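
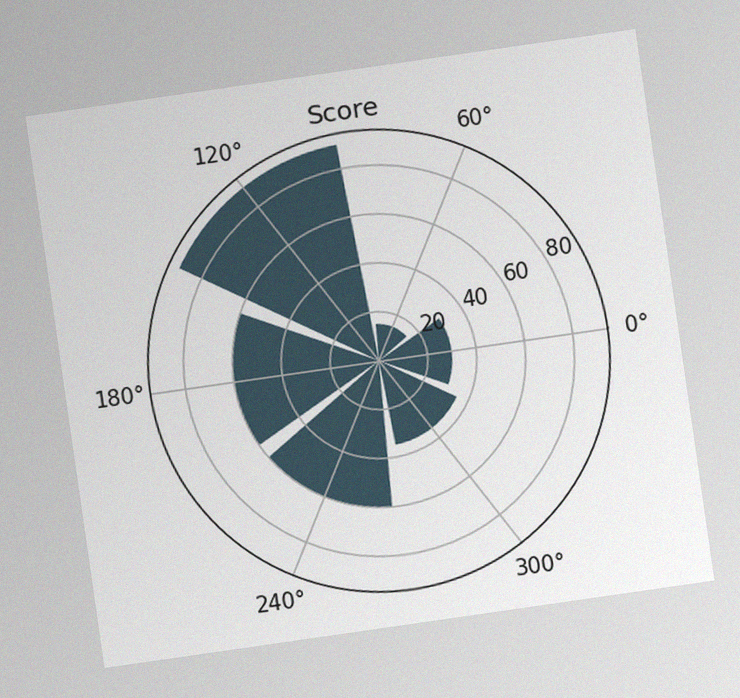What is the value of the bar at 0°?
The chart is tilted about 8° counter-clockwise, with some photo noise. The bar at 0° reaches 30 on the radial axis.

30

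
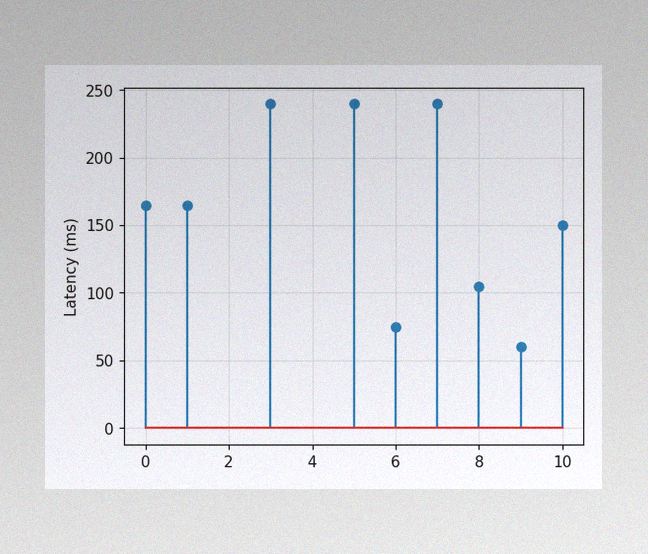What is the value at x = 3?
The image has some photo noise and uneven lighting. The stem at x=3 reaches 240ms.

240ms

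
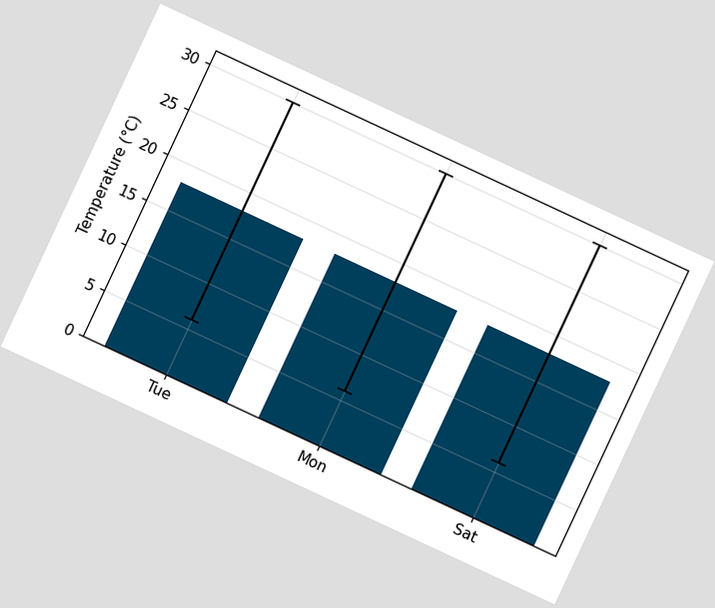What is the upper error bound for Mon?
The chart is tilted about 25° clockwise. The Mon bar's upper whisker reaches 30°C.

30°C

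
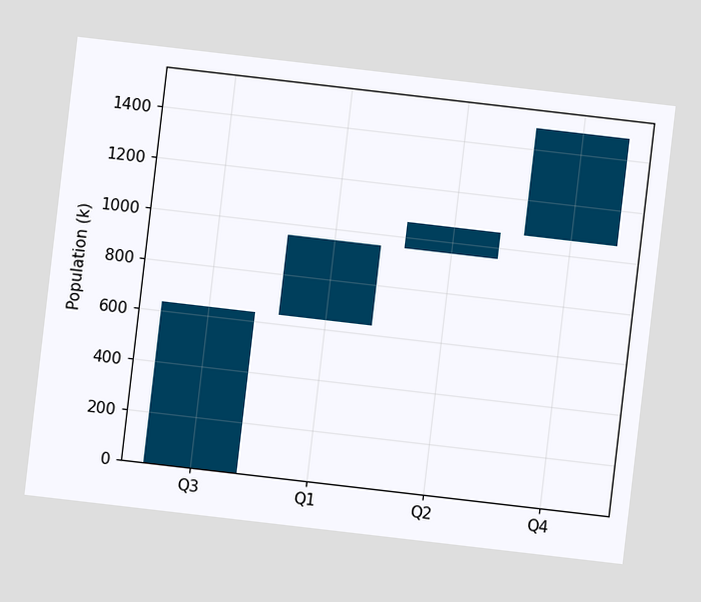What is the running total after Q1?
954k

The chart is tilted about 7° clockwise. After Q1 the running total reaches 954k.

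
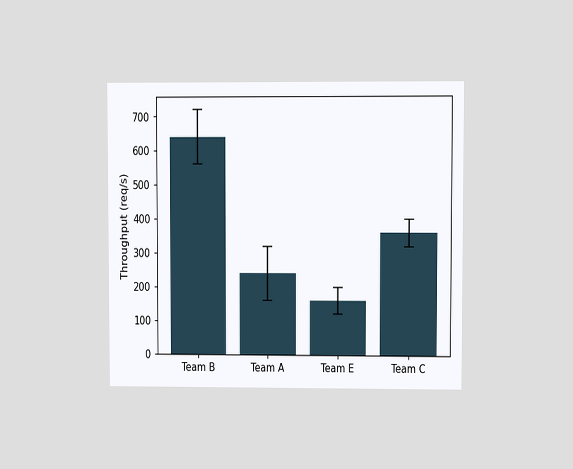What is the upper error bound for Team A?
320req/s

The chart is viewed at a slight angle. The Team A bar's upper whisker reaches 320req/s.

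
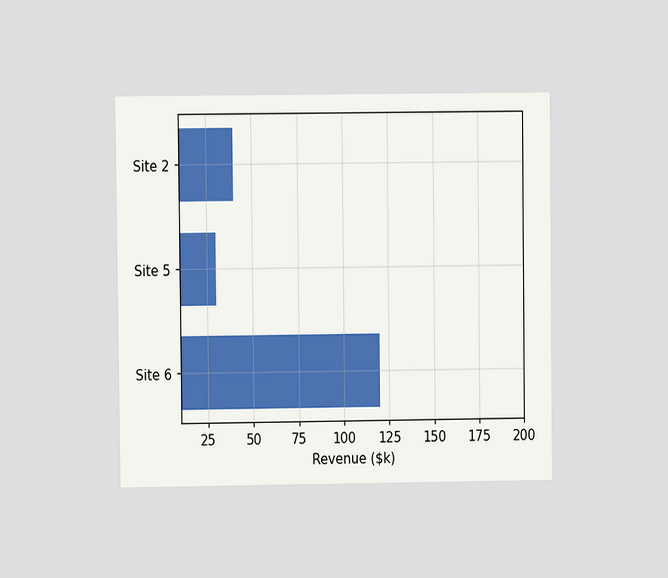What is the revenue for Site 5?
$30k

The chart is viewed at a slight angle. Reading along the chart's x-axis, the Site 5 bar reaches $30k.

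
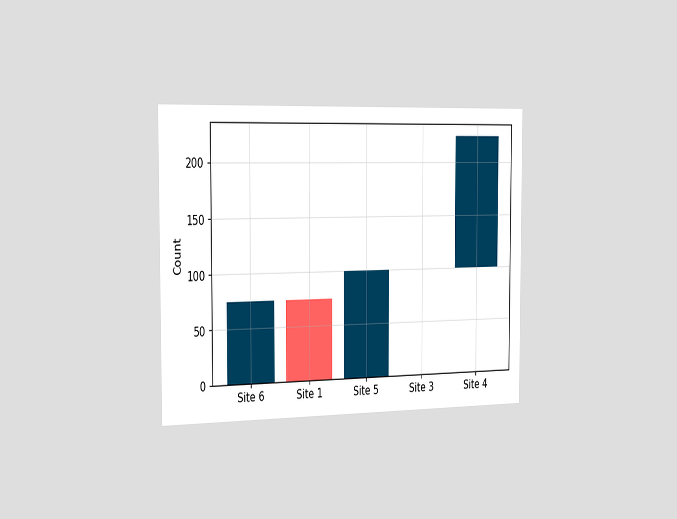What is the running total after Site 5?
100

The chart is viewed slightly from the left. After Site 5 the running total reaches 100.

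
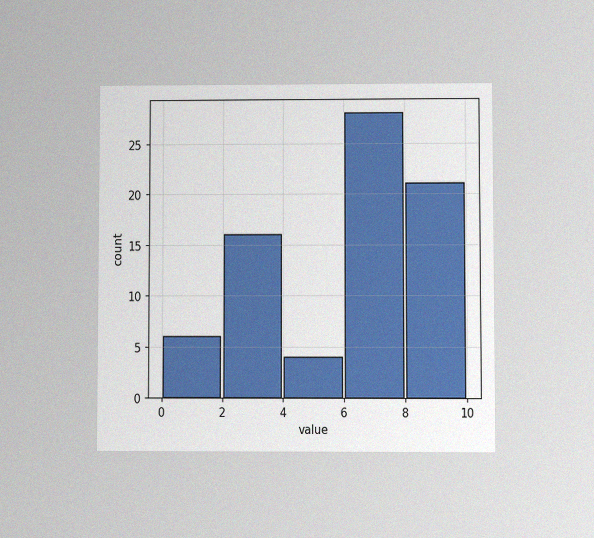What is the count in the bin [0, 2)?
The chart is viewed at a slight angle, with some photo noise. The [0, 2) bin has height 6.

6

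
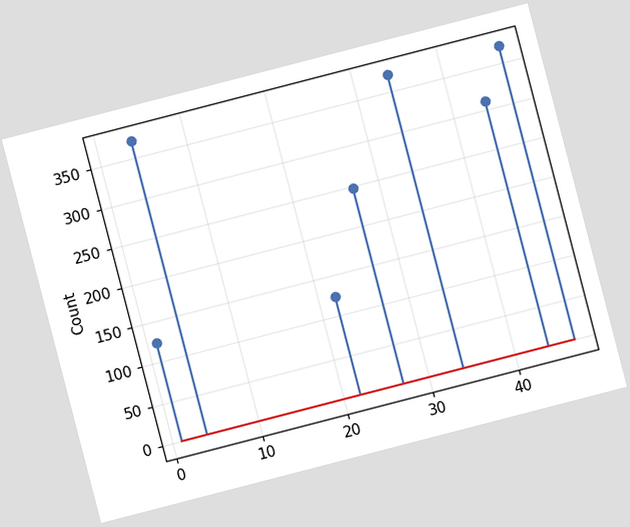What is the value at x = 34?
The chart is tilted about 15° counter-clockwise. The stem at x=34 reaches 372.

372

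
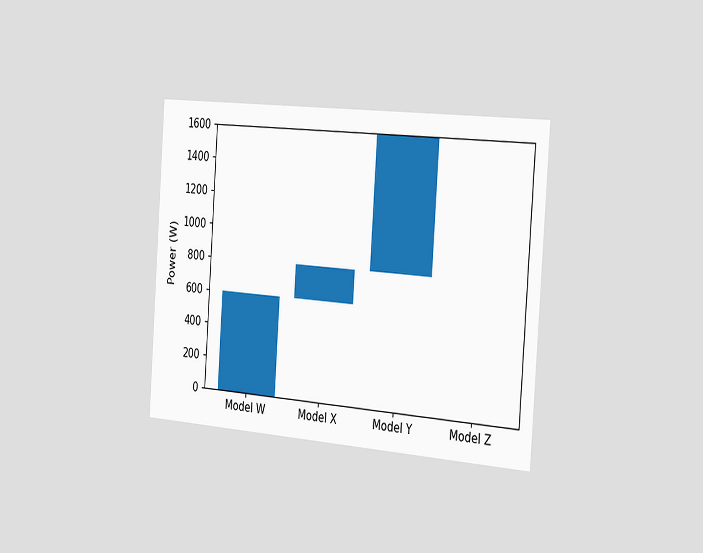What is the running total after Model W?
The chart is tilted about 4° clockwise and viewed slightly from the right. After Model W the running total reaches 600W.

600W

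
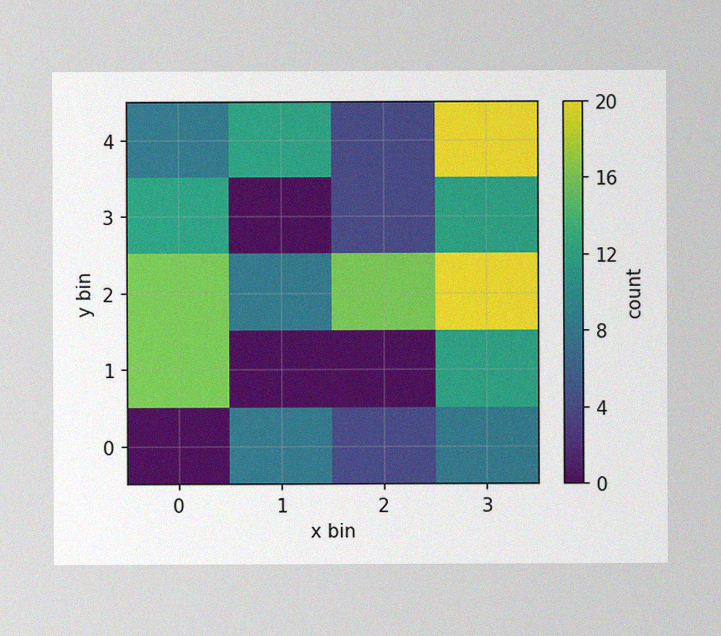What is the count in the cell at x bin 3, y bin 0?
The image has some photo noise and uneven lighting. Matching the cell (3, 0) against the colorbar gives 8.

8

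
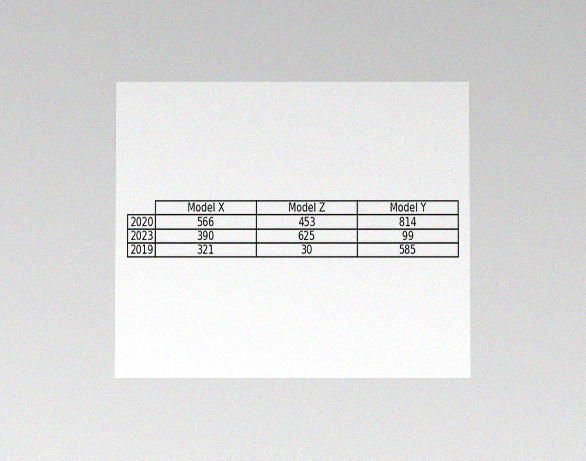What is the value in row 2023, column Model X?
390

The chart is viewed slightly from below, with some photo noise. The (2023, Model X) cell reads 390.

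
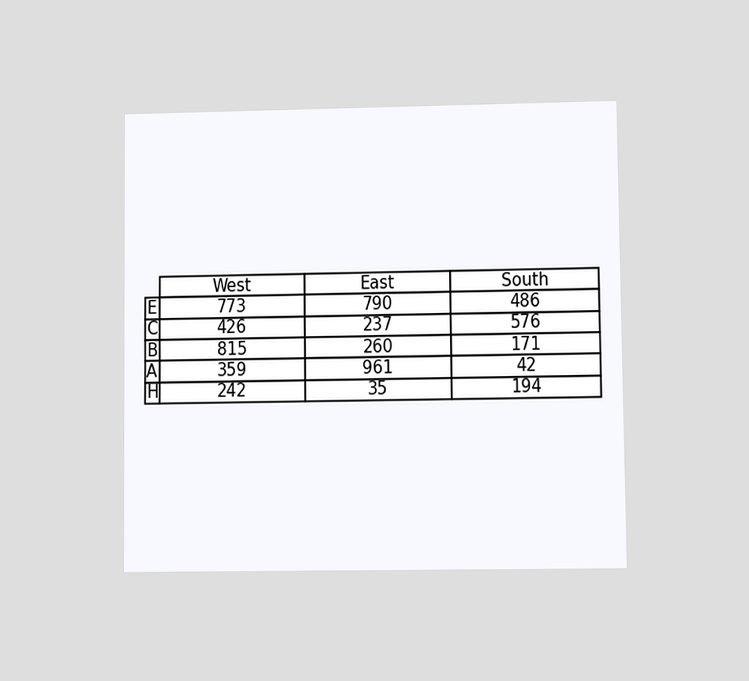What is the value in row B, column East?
260

The chart is viewed at a slight angle. The (B, East) cell reads 260.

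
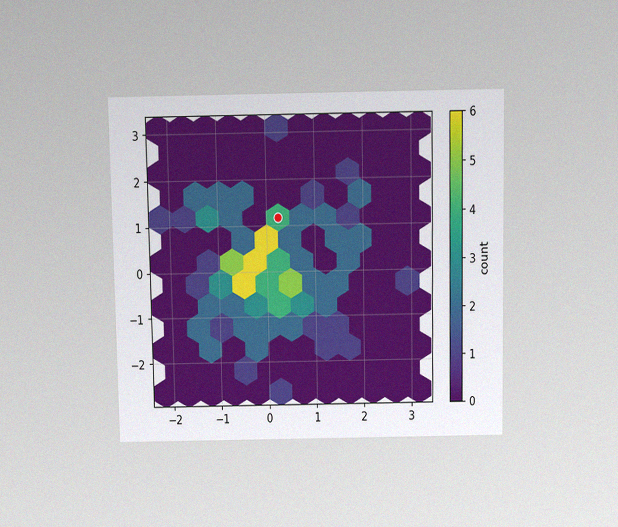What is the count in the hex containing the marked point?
4

The chart is viewed slightly from above, with some photo noise. The marked hex reads 4 on the colorbar.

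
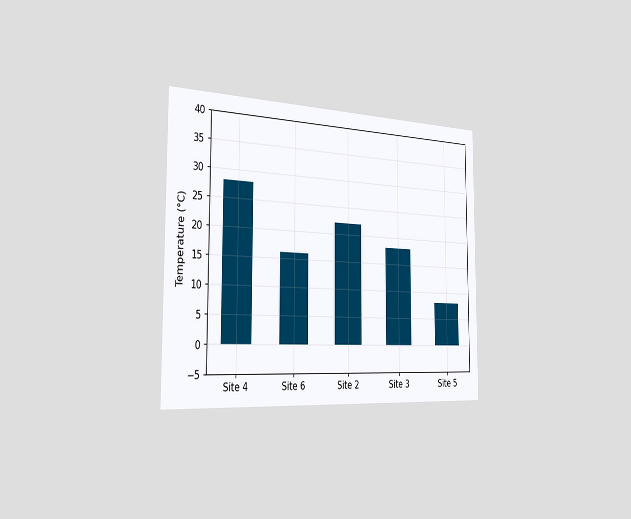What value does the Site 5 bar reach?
The chart is viewed slightly from the left. Reading along the chart's y-axis, the Site 5 bar reaches 8°C.

8°C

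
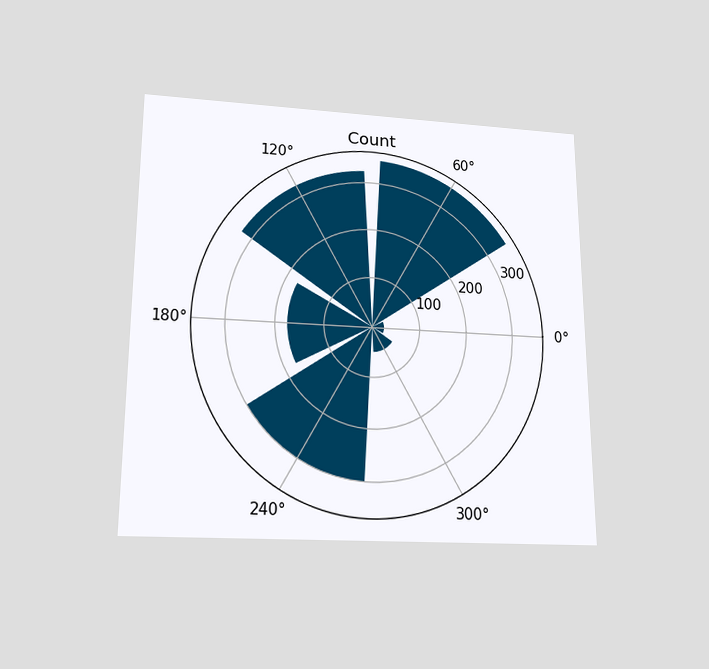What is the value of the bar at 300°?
50

The chart is viewed slightly from below. The bar at 300° reaches 50 on the radial axis.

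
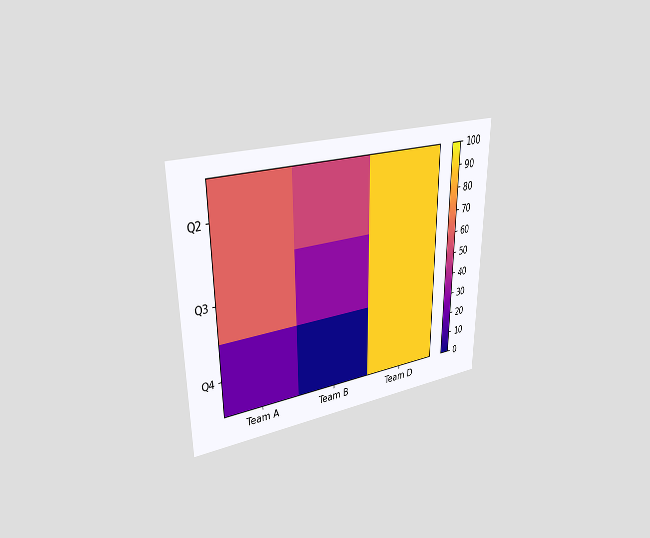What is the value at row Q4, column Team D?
90

The chart is viewed at a slight angle. Matching cell (Q4, Team D) against the colorbar gives 90.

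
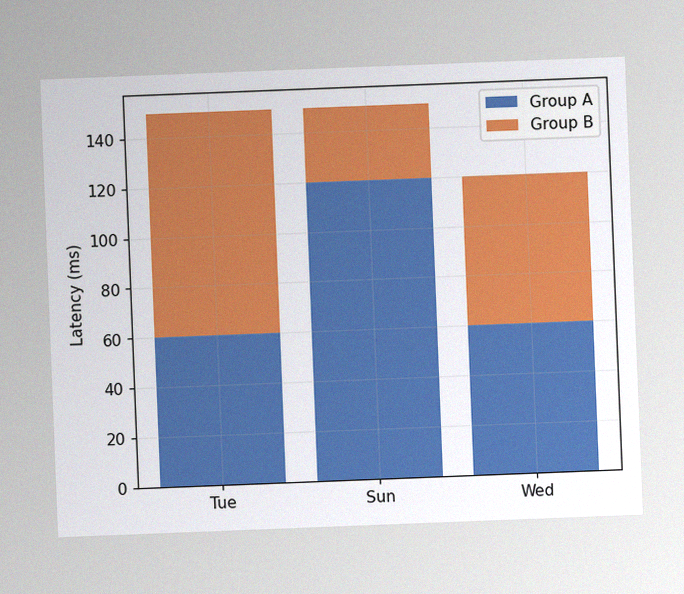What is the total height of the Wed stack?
The chart is tilted about 2° counter-clockwise, with some photo noise. The Wed stack's top reaches 120ms on the y-axis.

120ms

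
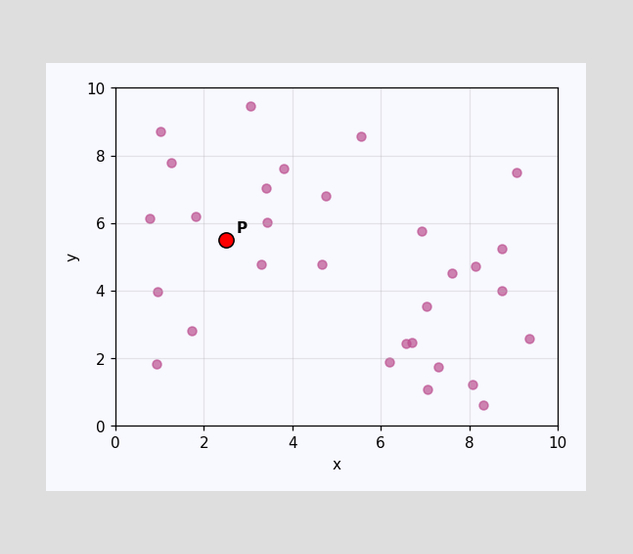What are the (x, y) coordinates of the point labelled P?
Following the gridlines from P to each axis, P sits at (2.5, 5.5).

(2.5, 5.5)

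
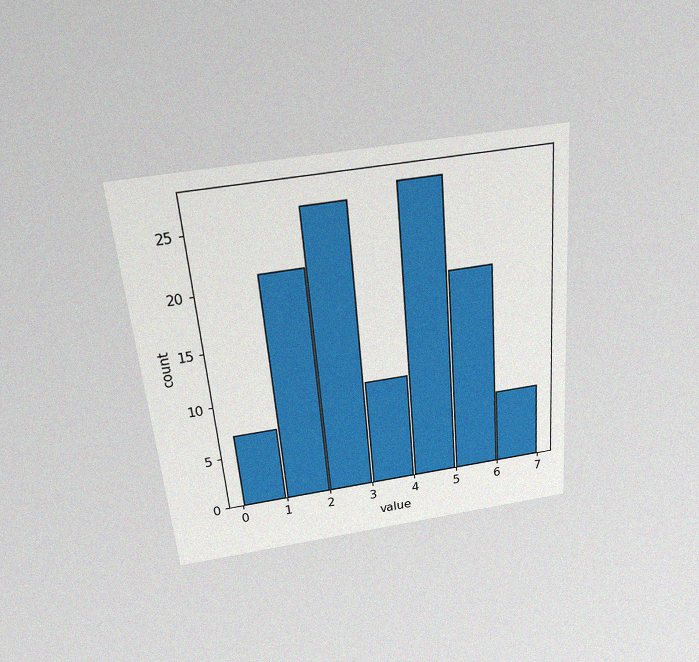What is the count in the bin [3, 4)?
10

The chart is tilted about 5° counter-clockwise and viewed slightly from above, with some photo noise. The [3, 4) bin has height 10.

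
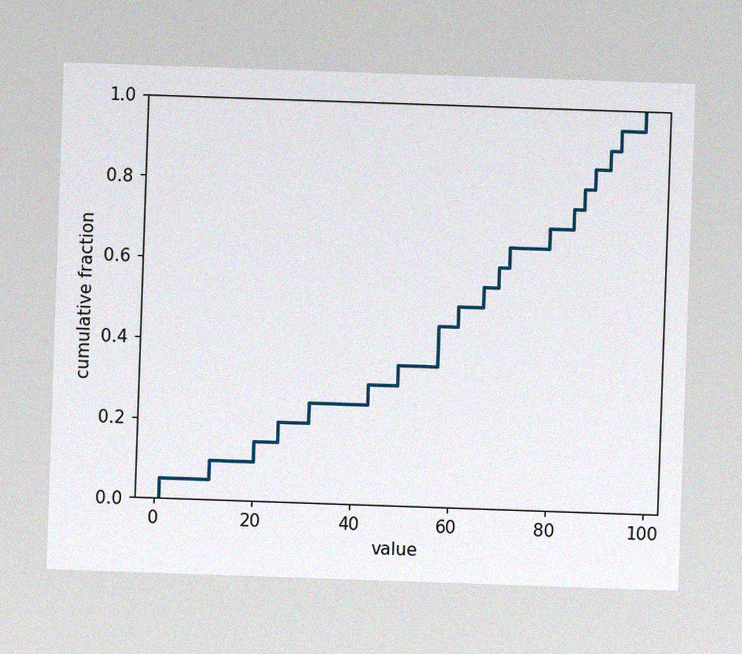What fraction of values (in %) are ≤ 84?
75%

The image has some photo noise and uneven lighting. At x=84 the ECDF step is at 75%.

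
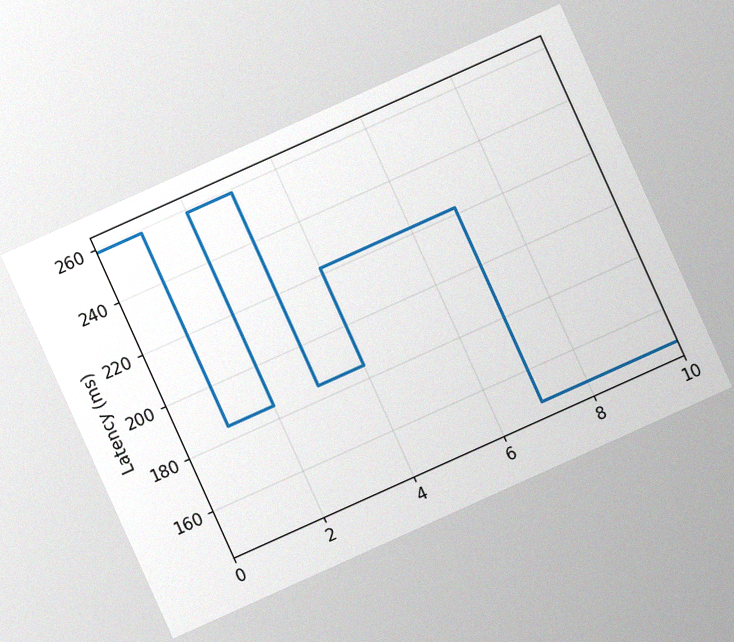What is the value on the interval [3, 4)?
185ms

The chart is tilted about 24° counter-clockwise, with some photo noise. On [3, 4) the step sits at 185ms.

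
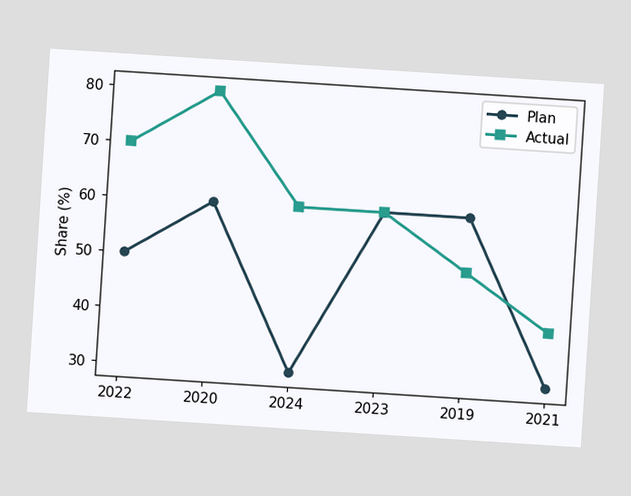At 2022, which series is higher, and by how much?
The chart is tilted about 4° clockwise. At 2022, Actual sits above the other line by 20%.

Actual, by 20%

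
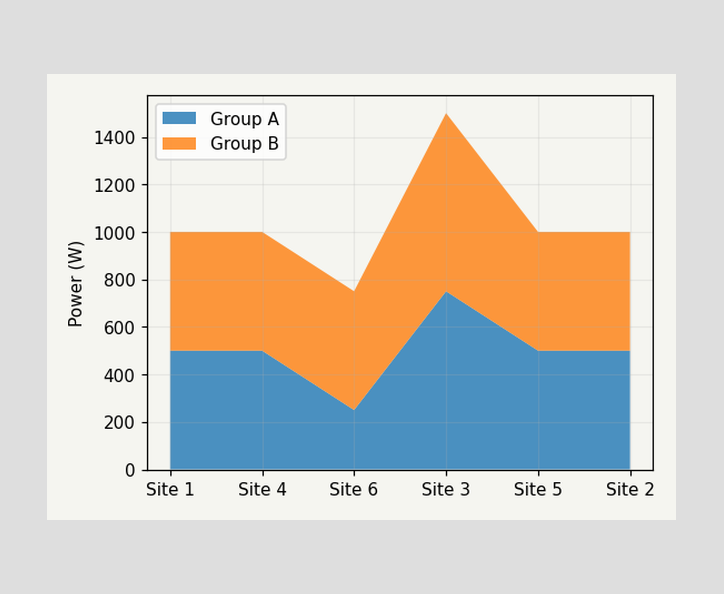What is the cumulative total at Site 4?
The stacked total at Site 4 reaches 1000W.

1000W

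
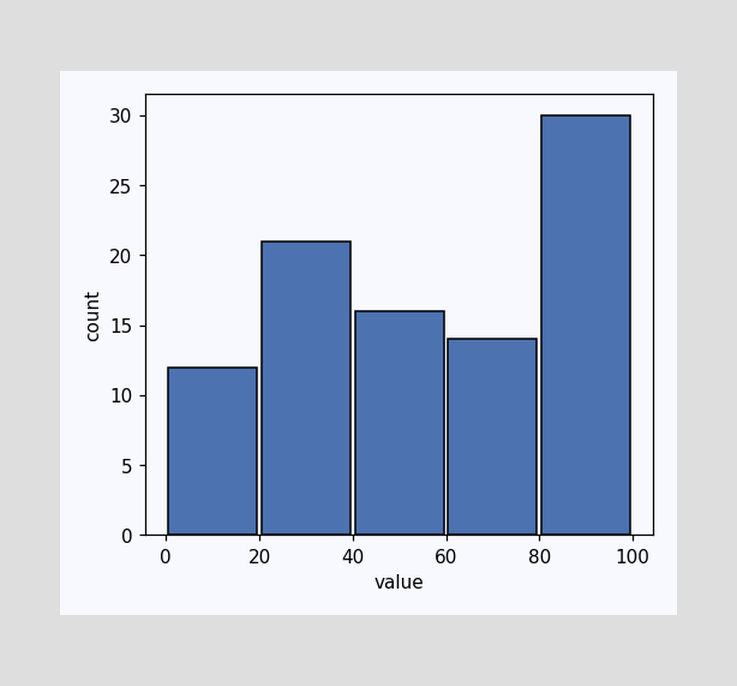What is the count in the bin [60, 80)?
The [60, 80) bin has height 14.

14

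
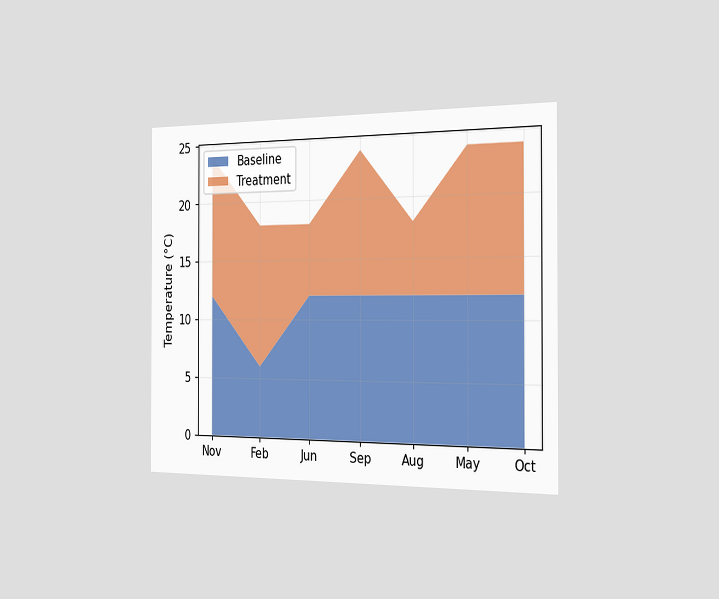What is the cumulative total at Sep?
The chart is viewed slightly from the right. The stacked total at Sep reaches 24°C.

24°C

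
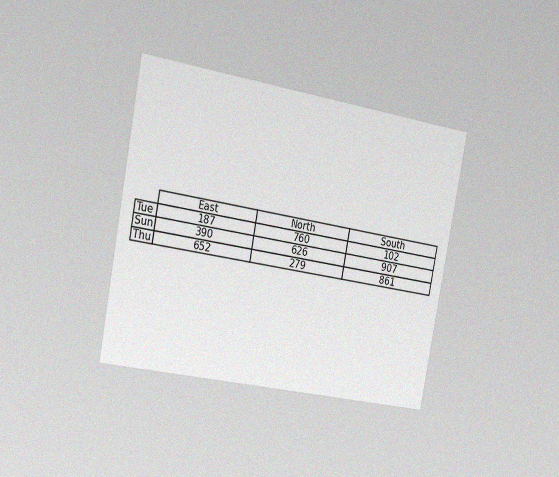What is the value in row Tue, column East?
187

The chart is tilted about 10° clockwise and viewed slightly from the left, with some photo noise. The (Tue, East) cell reads 187.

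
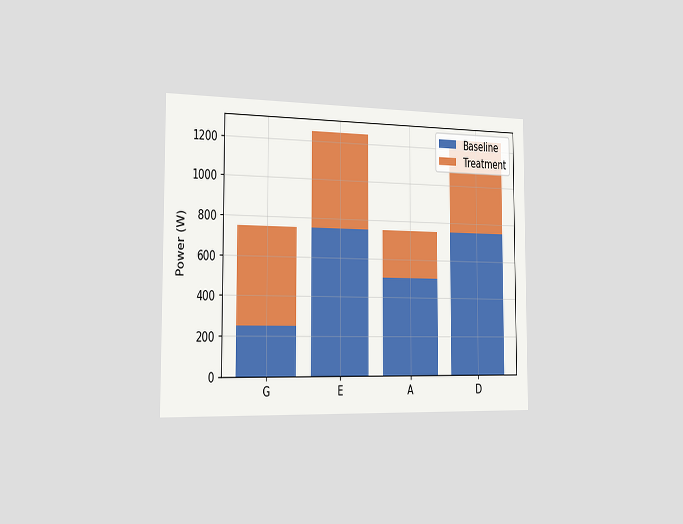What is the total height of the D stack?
1250W

The chart is viewed slightly from the left. The D stack's top reaches 1250W on the y-axis.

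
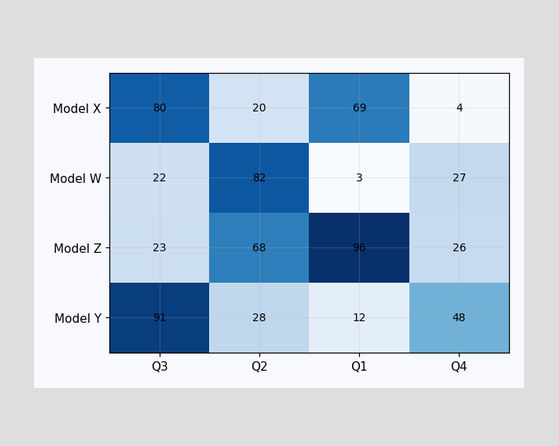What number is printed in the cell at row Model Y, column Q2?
The (Model Y, Q2) cell reads 28.

28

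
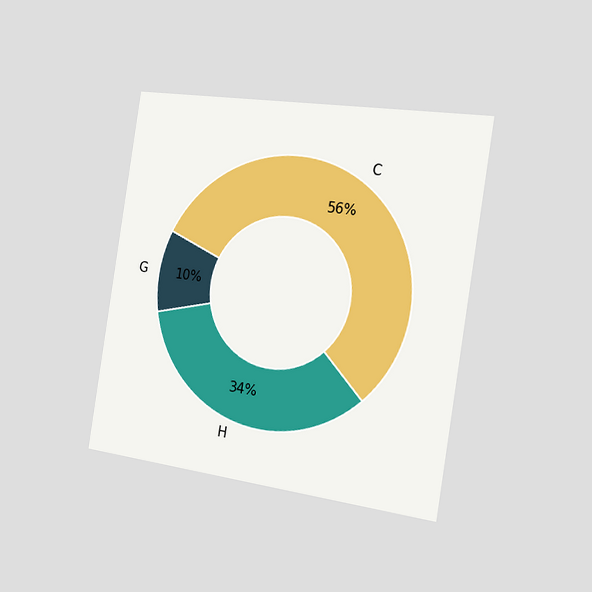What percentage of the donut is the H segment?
The chart is tilted about 9° clockwise and viewed slightly from the right. The H segment takes up 34% of the ring.

34%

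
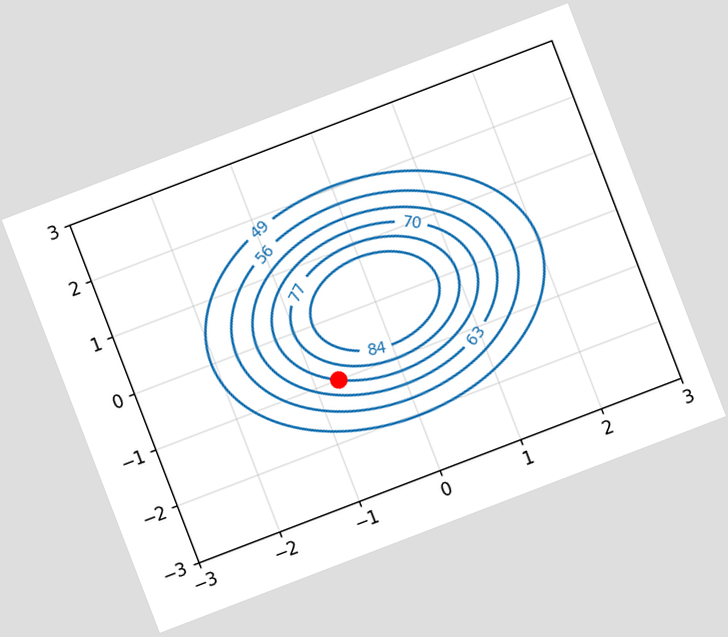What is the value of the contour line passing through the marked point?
The chart is tilted about 21° counter-clockwise. The marked point sits on the contour labelled 70.

70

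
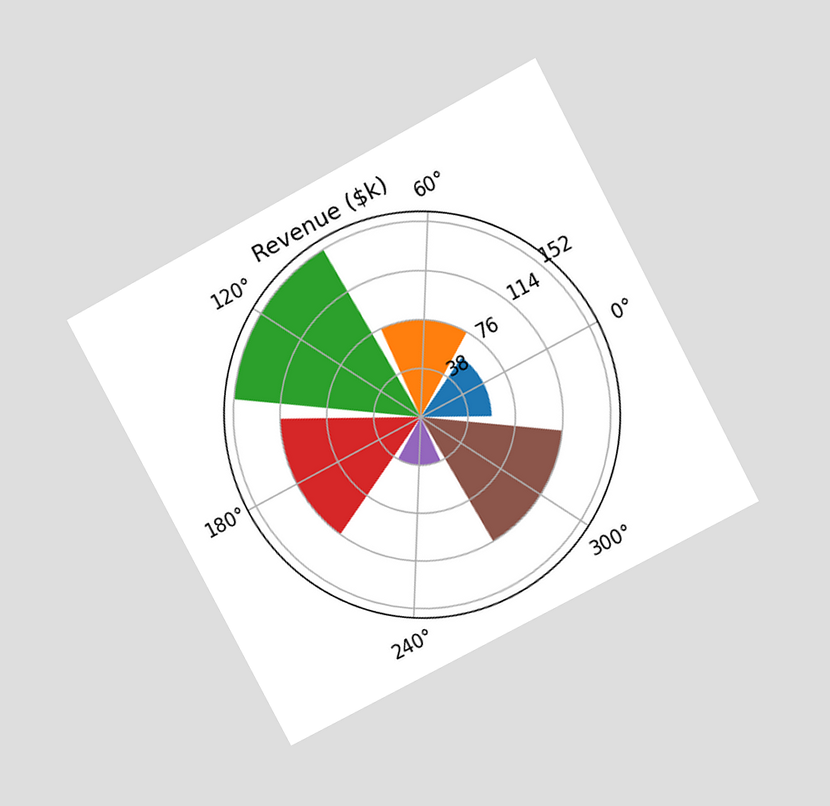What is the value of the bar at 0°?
$57k

The chart is tilted about 28° counter-clockwise and viewed at a slight angle. The bar at 0° reaches $57k on the radial axis.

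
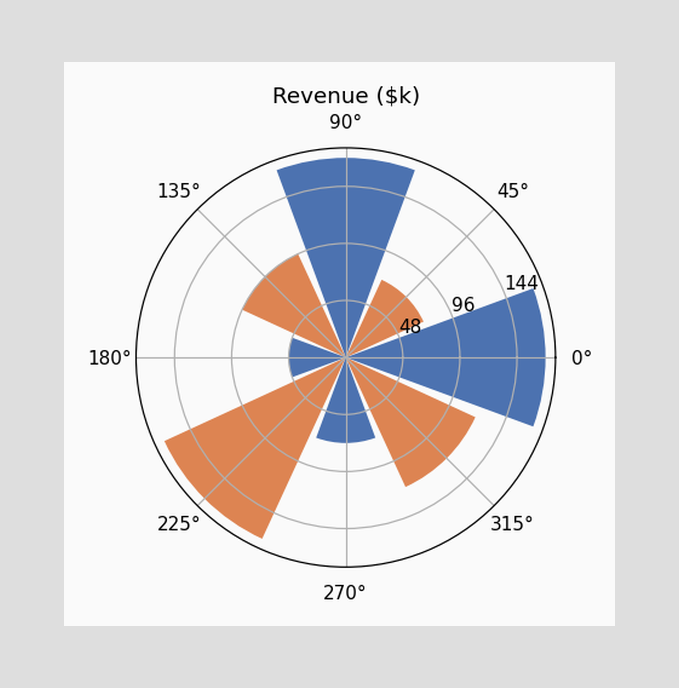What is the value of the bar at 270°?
$72k

The bar at 270° reaches $72k on the radial axis.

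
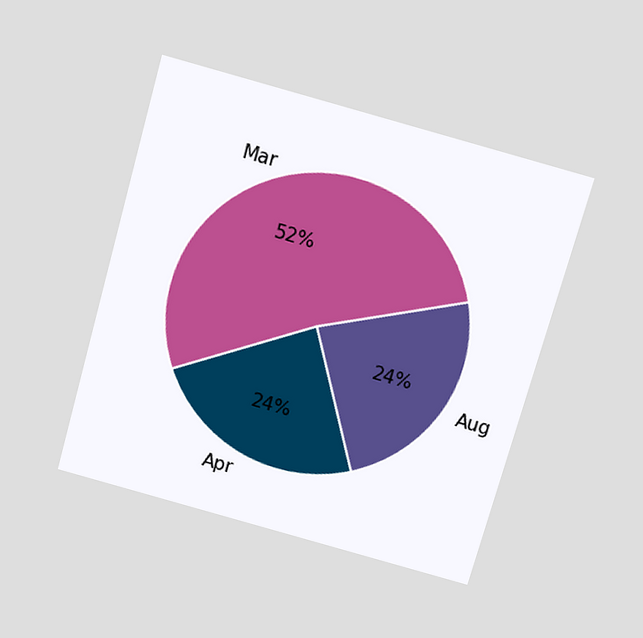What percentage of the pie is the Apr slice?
The chart is tilted about 16° clockwise and viewed slightly from above. The Apr slice takes up 24% of the pie.

24%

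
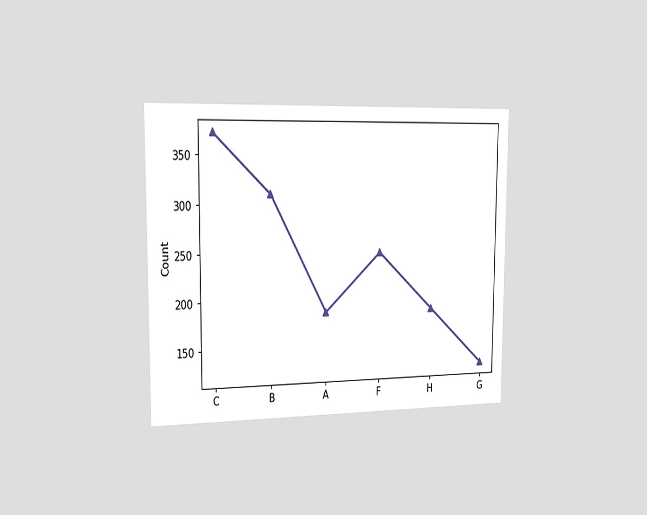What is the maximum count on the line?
372

The chart is viewed slightly from the left. The highest point is at C, and reading across to the y-axis gives 372.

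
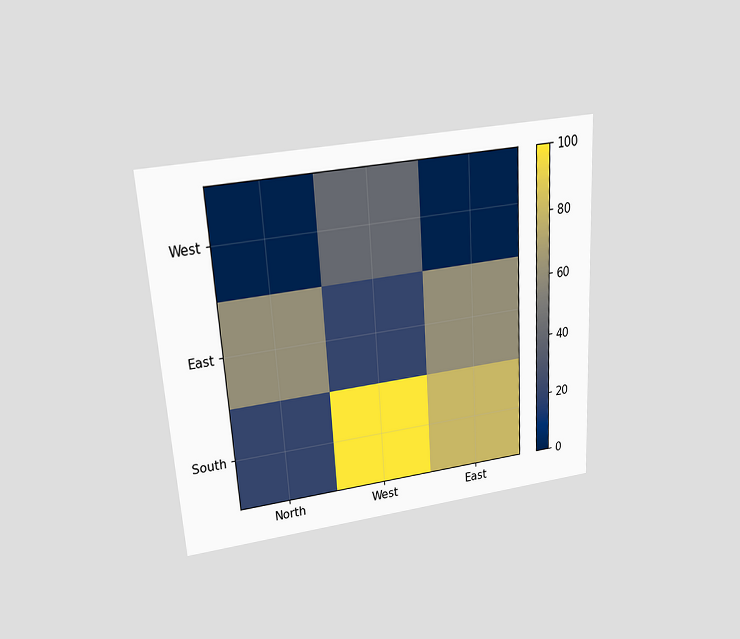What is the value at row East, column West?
20

The chart is tilted about 4° counter-clockwise and viewed slightly from above. Matching cell (East, West) against the colorbar gives 20.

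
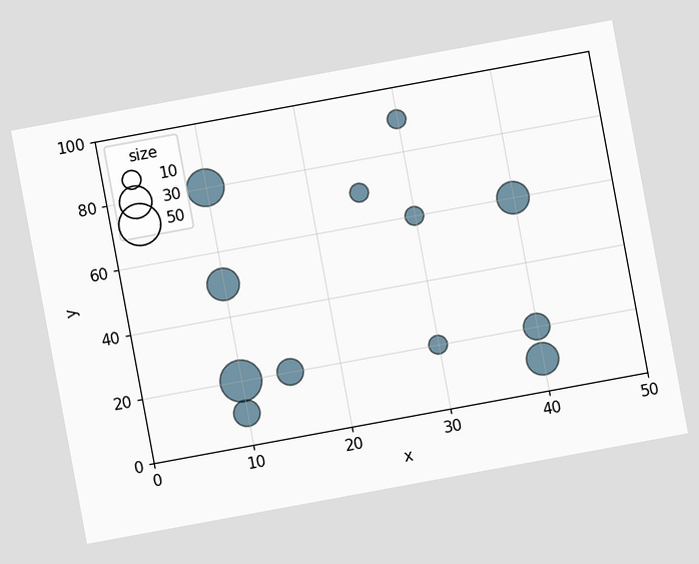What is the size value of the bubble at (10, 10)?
The chart is tilted about 10° counter-clockwise. Matching the bubble at (10, 10) against the size legend gives 20.

20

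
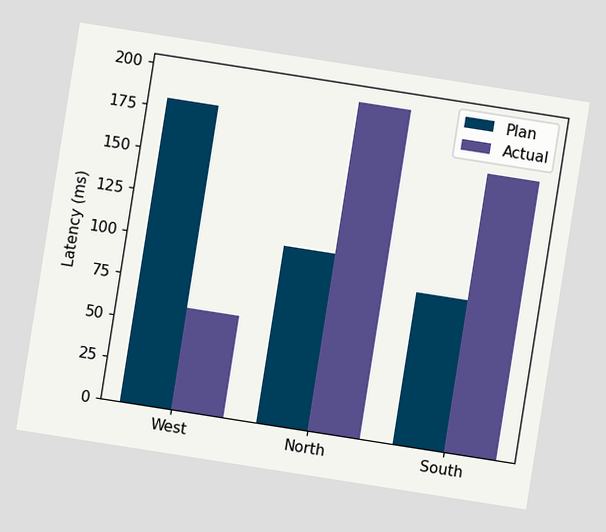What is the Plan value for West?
The chart is tilted about 9° clockwise. The Plan bar at West reaches 180ms on the y-axis.

180ms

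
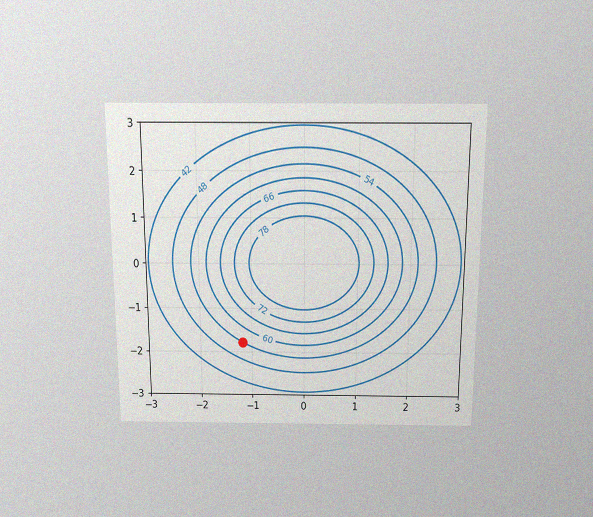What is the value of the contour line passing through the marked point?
The chart is viewed slightly from above, with some photo noise. The marked point sits on the contour labelled 54.

54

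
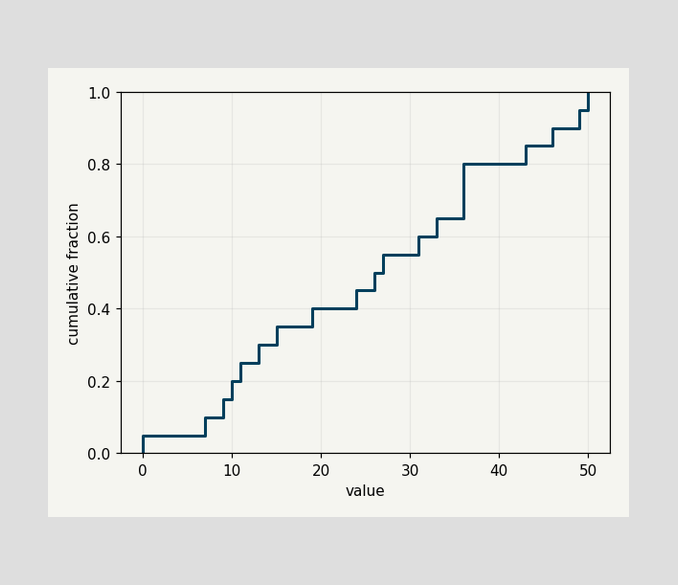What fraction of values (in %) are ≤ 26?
At x=26 the ECDF step is at 50%.

50%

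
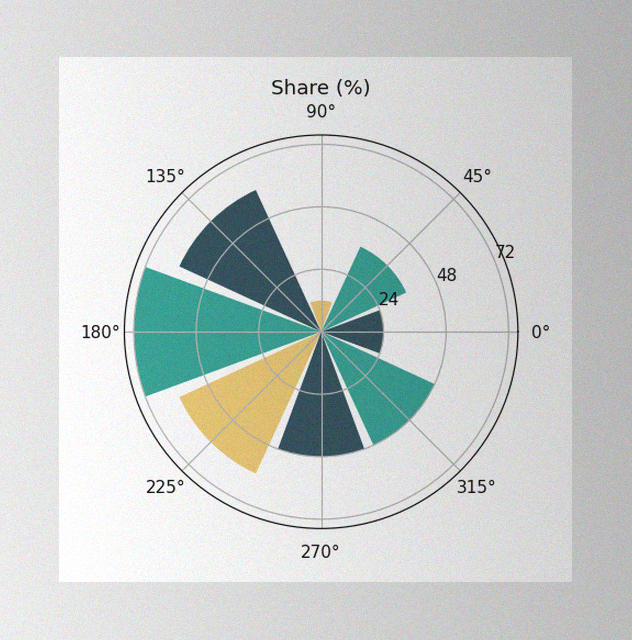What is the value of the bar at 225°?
The image has some photo noise and uneven lighting. The bar at 225° reaches 60% on the radial axis.

60%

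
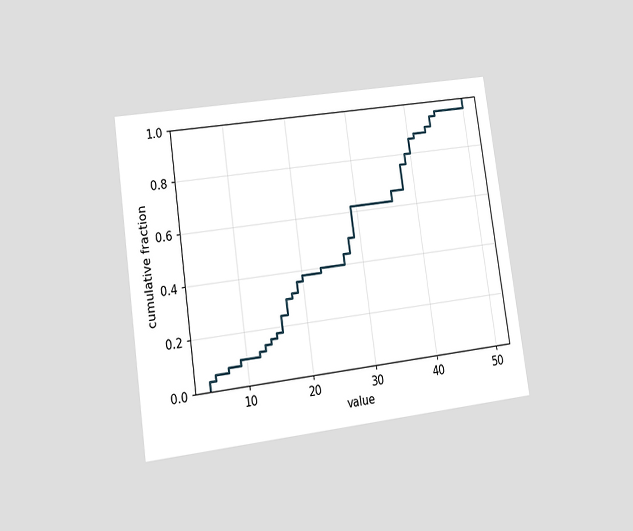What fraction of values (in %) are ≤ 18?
The chart is tilted about 8° counter-clockwise and viewed at a slight angle. At x=18 the ECDF step is at 32%.

32%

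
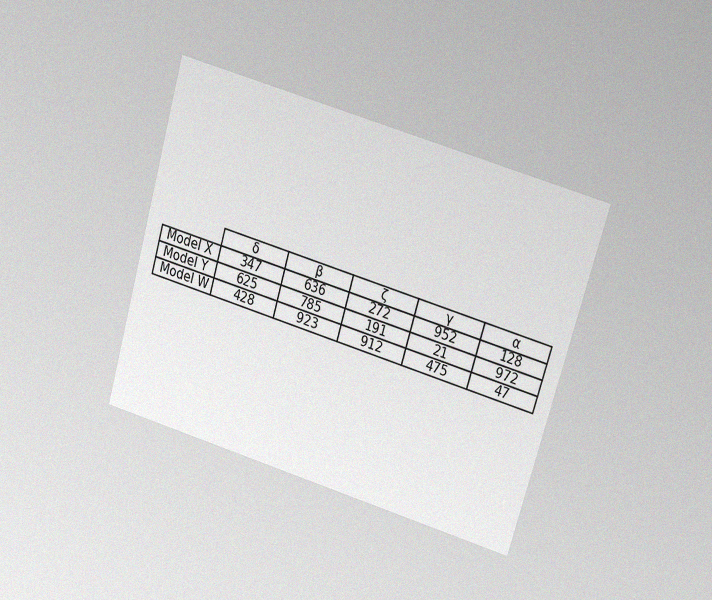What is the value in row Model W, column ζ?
The chart is tilted about 16° clockwise and viewed at a slight angle, with some photo noise. The (Model W, ζ) cell reads 912.

912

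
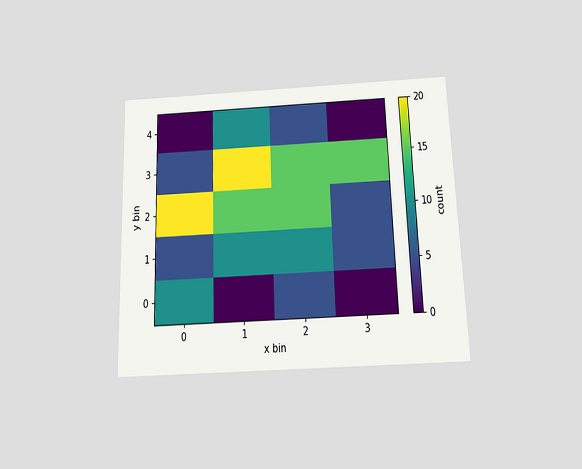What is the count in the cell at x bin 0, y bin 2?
20

The chart is tilted about 2° counter-clockwise and viewed slightly from below. Matching the cell (0, 2) against the colorbar gives 20.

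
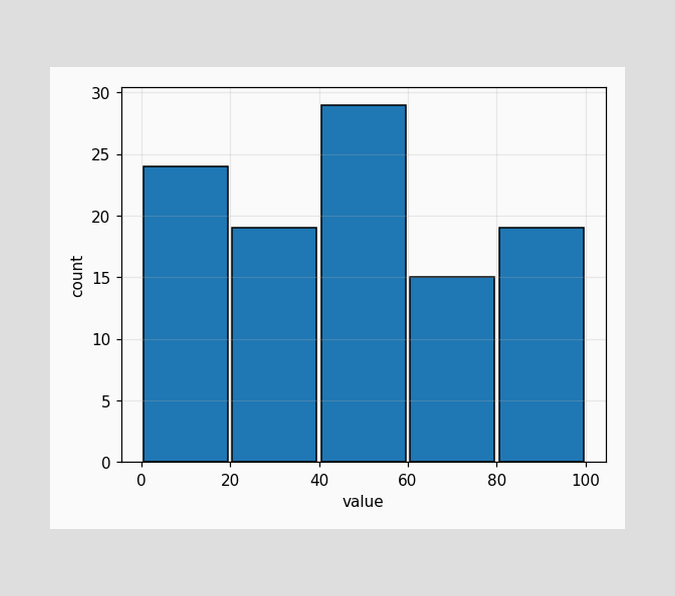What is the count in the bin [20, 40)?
The [20, 40) bin has height 19.

19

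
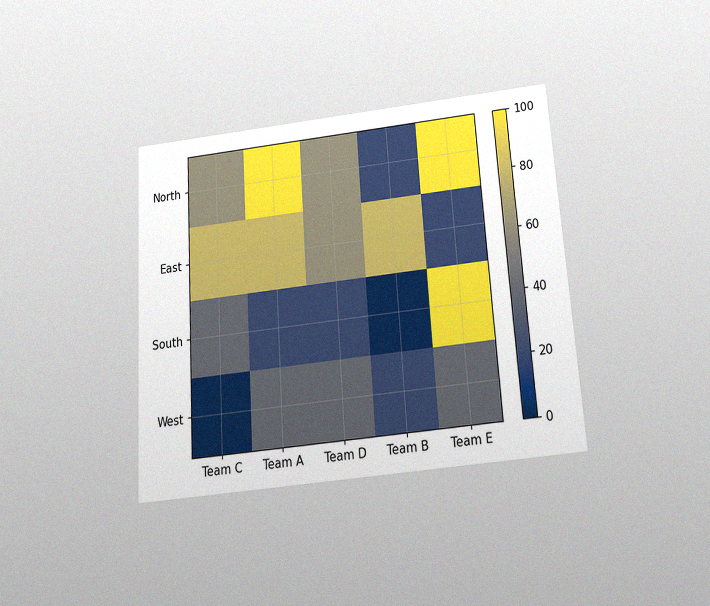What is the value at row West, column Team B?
20

The chart is tilted about 4° counter-clockwise and viewed slightly from below, with some photo noise. Matching cell (West, Team B) against the colorbar gives 20.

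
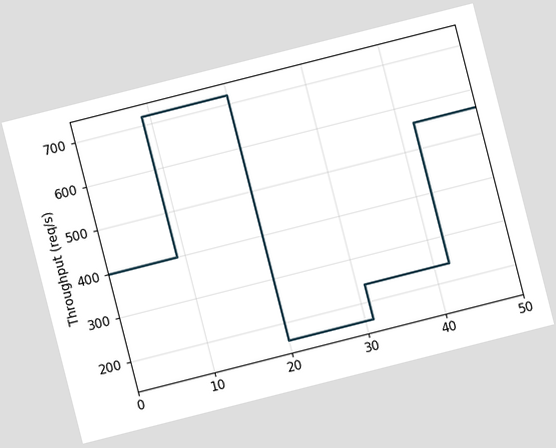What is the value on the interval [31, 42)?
240req/s

The chart is tilted about 14° counter-clockwise. On [31, 42) the step sits at 240req/s.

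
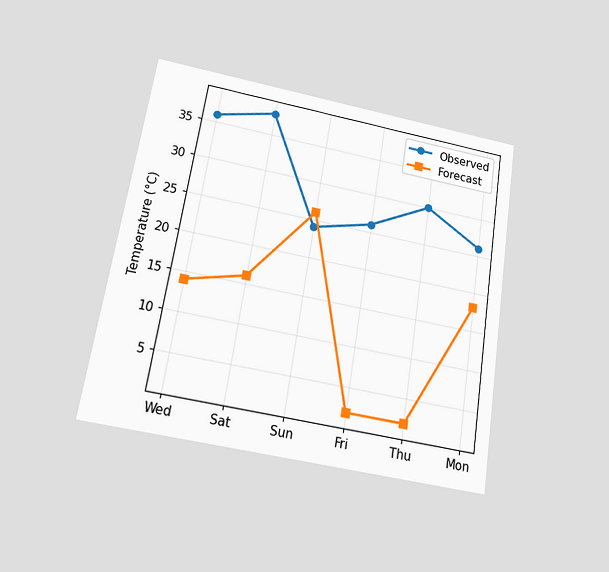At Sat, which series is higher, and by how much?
Observed, by 22°C

The chart is tilted about 9° clockwise and viewed slightly from below. At Sat, Observed sits above the other line by 22°C.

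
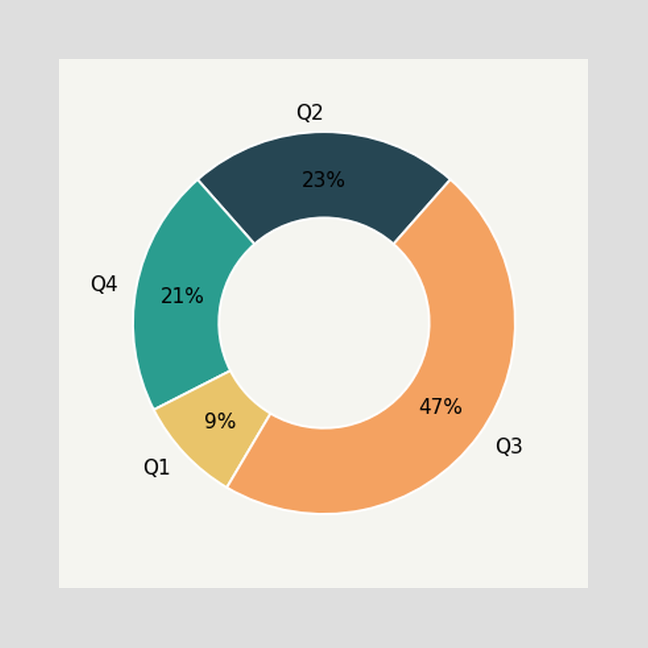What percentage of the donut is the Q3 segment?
47%

The Q3 segment takes up 47% of the ring.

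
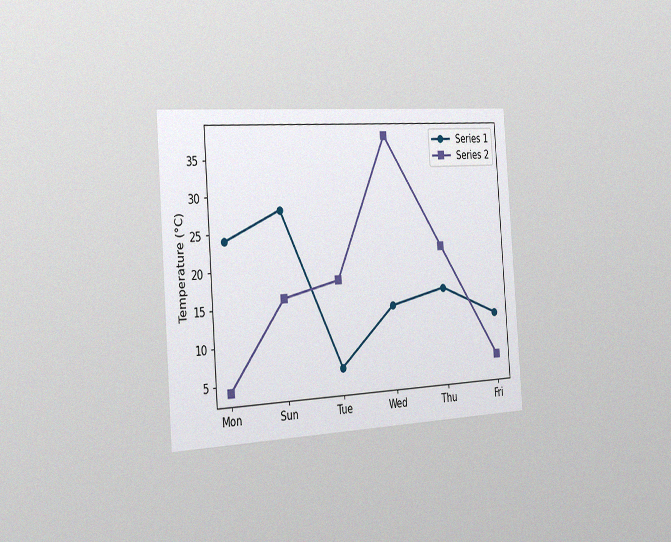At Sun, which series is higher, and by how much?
Series 1, by 12°C

The chart is tilted about 4° counter-clockwise and viewed slightly from the left, with some photo noise. At Sun, Series 1 sits above the other line by 12°C.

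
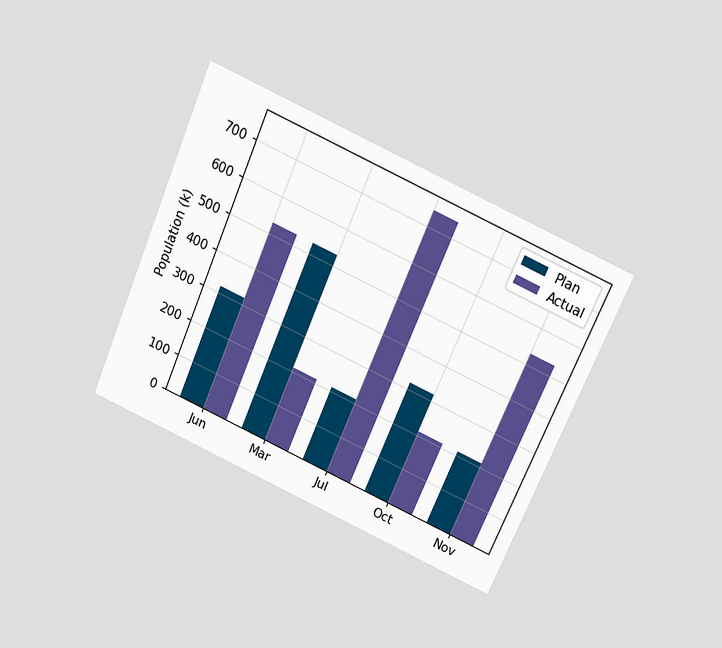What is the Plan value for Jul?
212k

The chart is tilted about 23° clockwise and viewed slightly from above. The Plan bar at Jul reaches 212k on the y-axis.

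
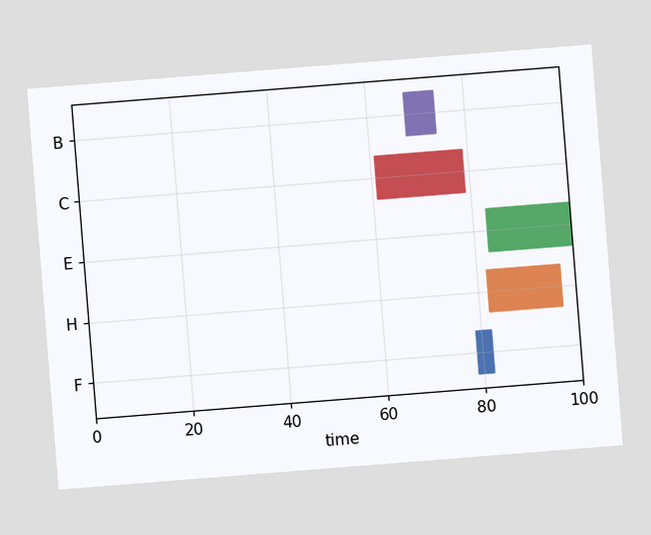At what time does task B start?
68

The chart is tilted about 5° counter-clockwise. The B bar begins at t=68.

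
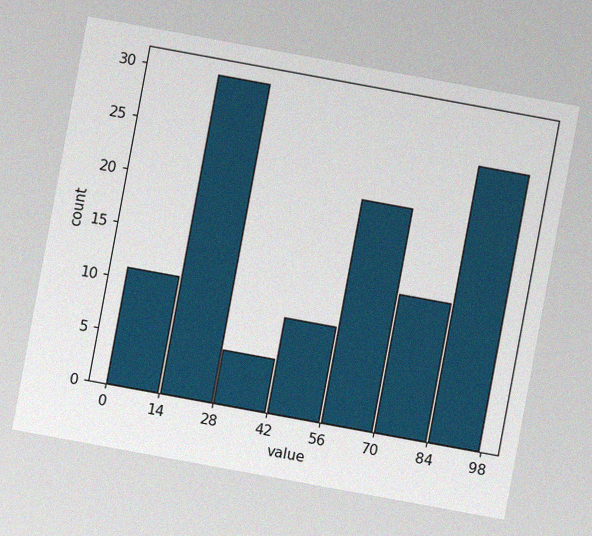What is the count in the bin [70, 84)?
The chart is tilted about 10° clockwise, with some photo noise. The [70, 84) bin has height 13.

13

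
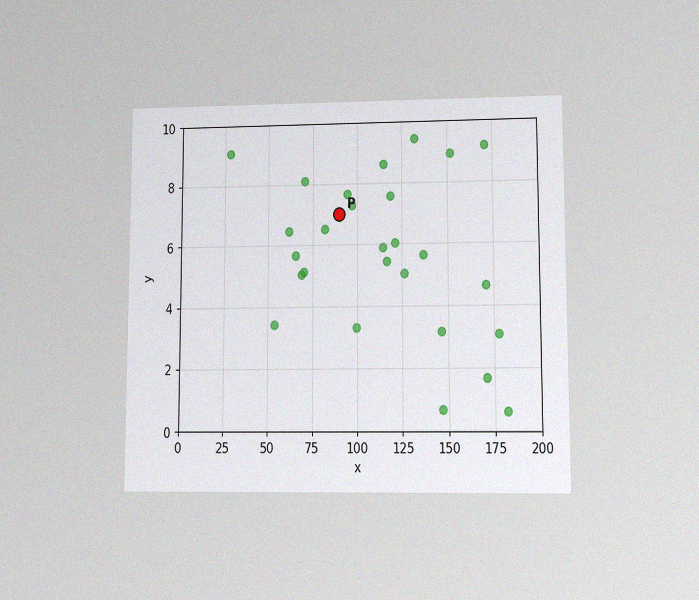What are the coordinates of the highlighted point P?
(90, 7)

The chart is viewed at a slight angle, with some photo noise. Following the gridlines from P to each axis, P sits at (90, 7).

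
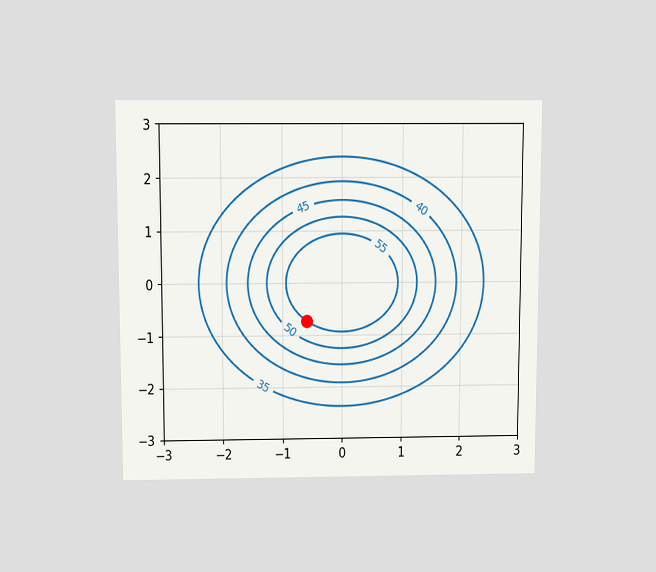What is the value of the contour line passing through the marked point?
55

The chart is viewed slightly from above. The marked point sits on the contour labelled 55.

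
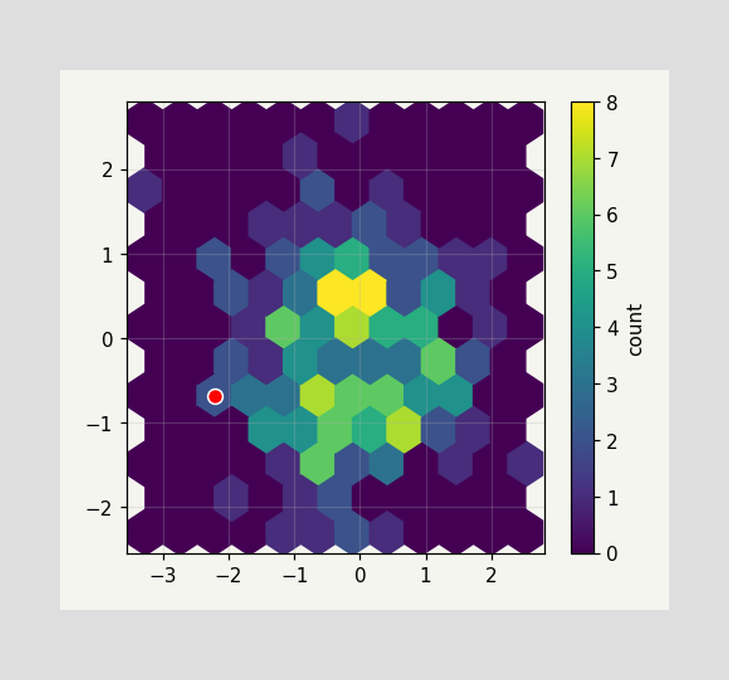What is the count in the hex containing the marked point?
The marked hex reads 2 on the colorbar.

2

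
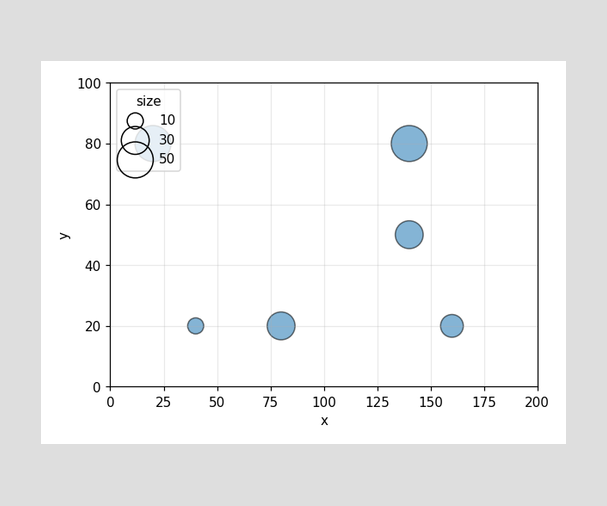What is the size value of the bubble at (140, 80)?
Matching the bubble at (140, 80) against the size legend gives 50.

50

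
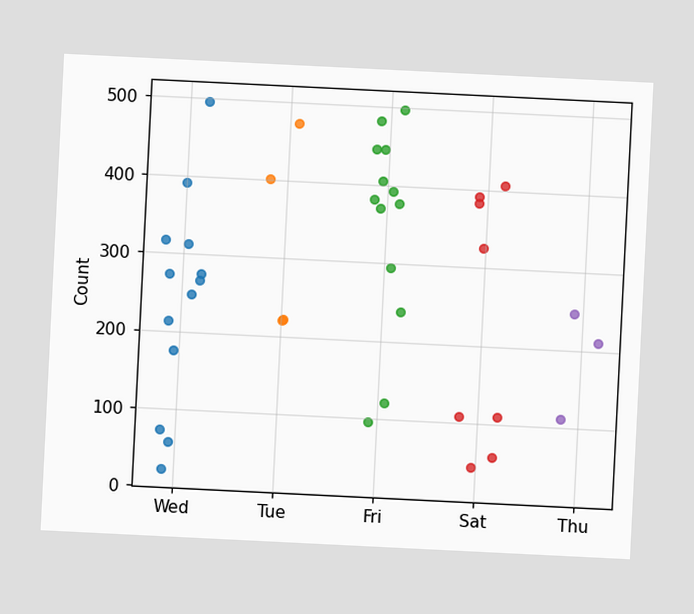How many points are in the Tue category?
The chart is tilted about 3° clockwise. Counting the markers in the Tue column gives 4.

4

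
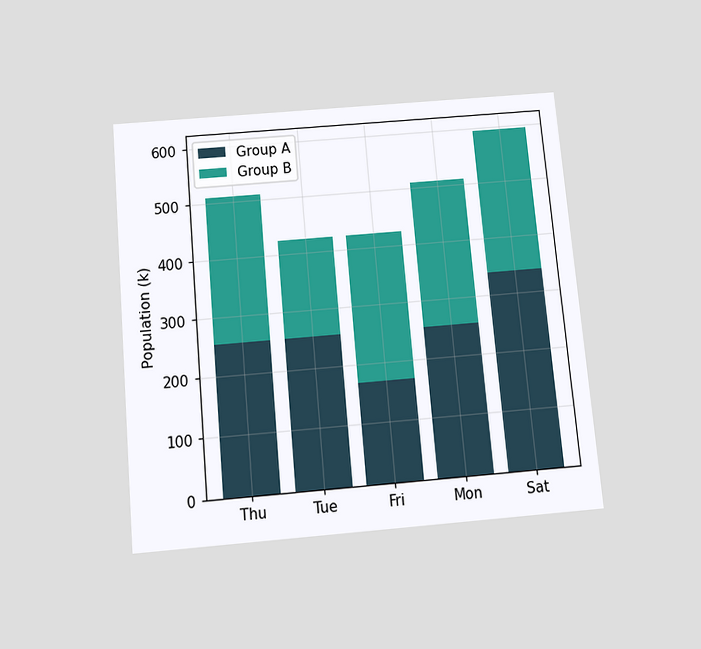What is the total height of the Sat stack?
595k

The chart is tilted about 5° counter-clockwise and viewed slightly from below. The Sat stack's top reaches 595k on the y-axis.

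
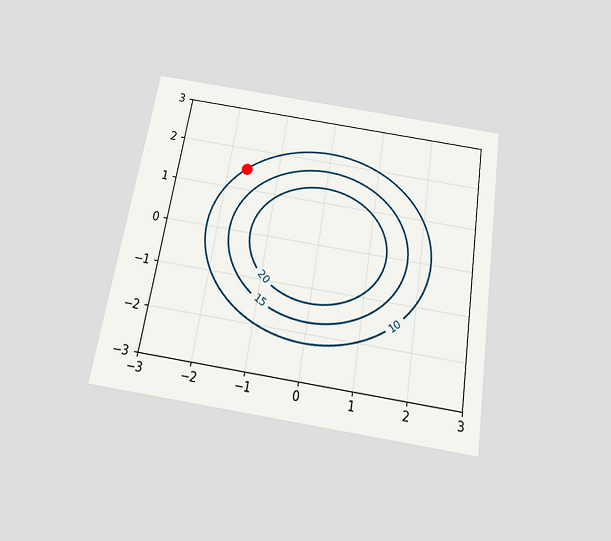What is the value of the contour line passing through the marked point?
The chart is tilted about 9° clockwise and viewed slightly from below. The marked point sits on the contour labelled 10.

10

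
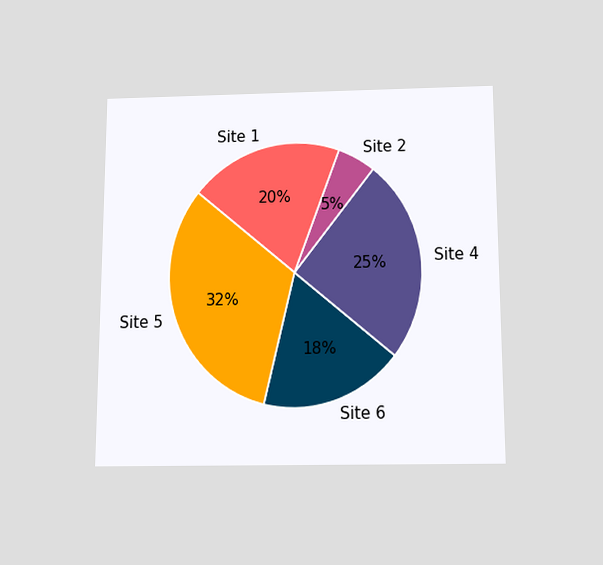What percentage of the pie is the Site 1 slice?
20%

The chart is viewed slightly from below. The Site 1 slice takes up 20% of the pie.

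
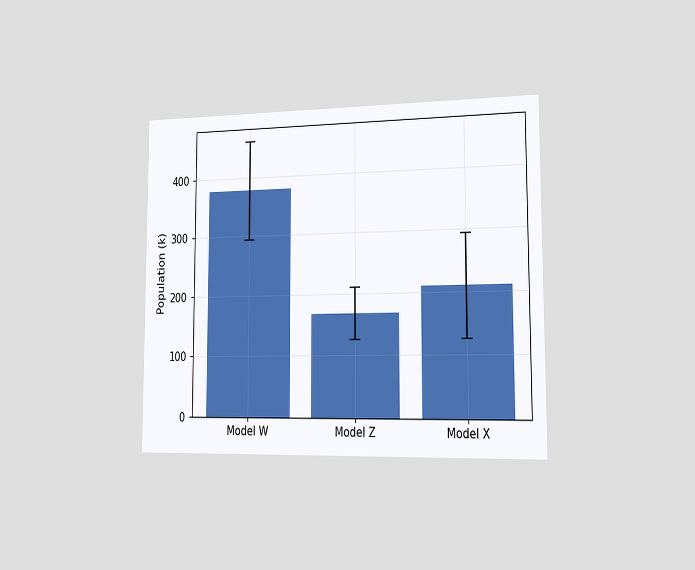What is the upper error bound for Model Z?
The chart is viewed slightly from the right. The Model Z bar's upper whisker reaches 210k.

210k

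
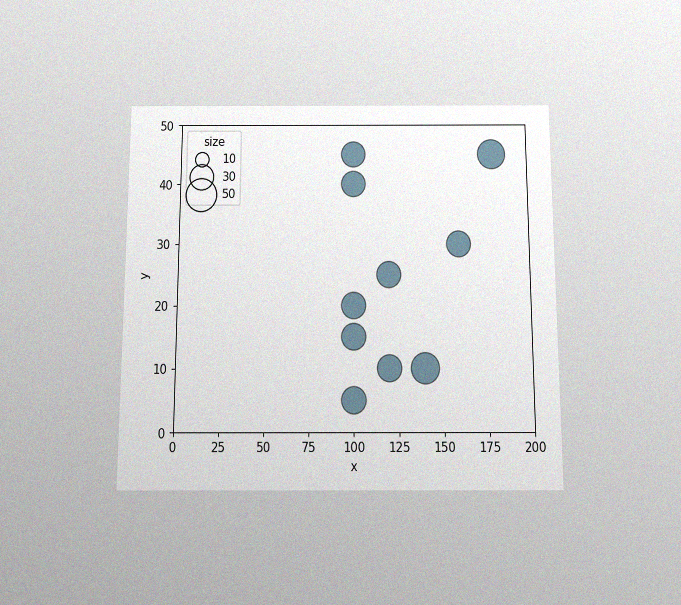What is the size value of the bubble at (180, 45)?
The chart is viewed slightly from below, with some photo noise. Matching the bubble at (180, 45) against the size legend gives 40.

40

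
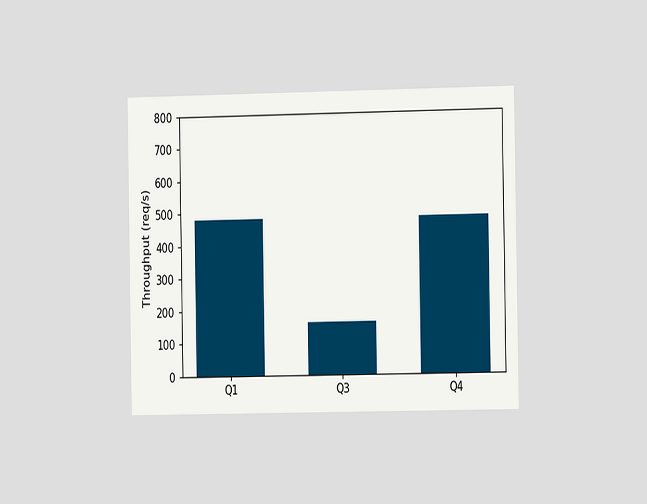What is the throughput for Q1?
480req/s

The chart is viewed slightly from the right. Reading along the chart's y-axis, the Q1 bar reaches 480req/s.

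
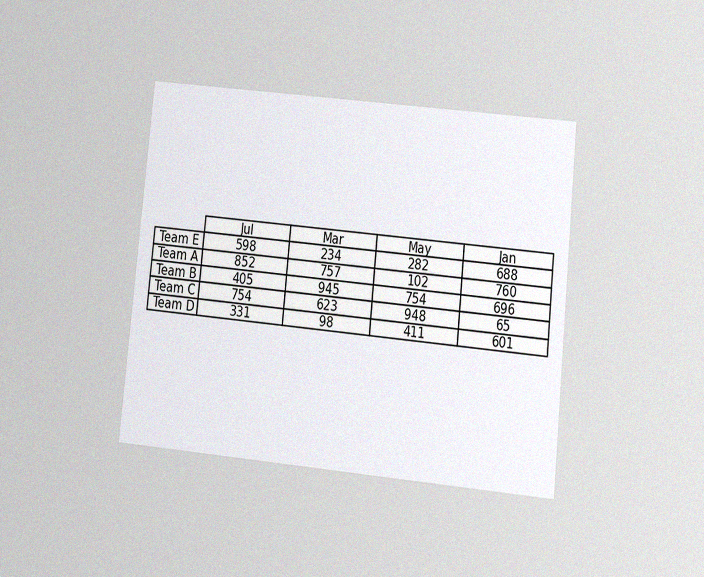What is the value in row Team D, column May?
The chart is tilted about 6° clockwise and viewed at a slight angle, with some photo noise. The (Team D, May) cell reads 411.

411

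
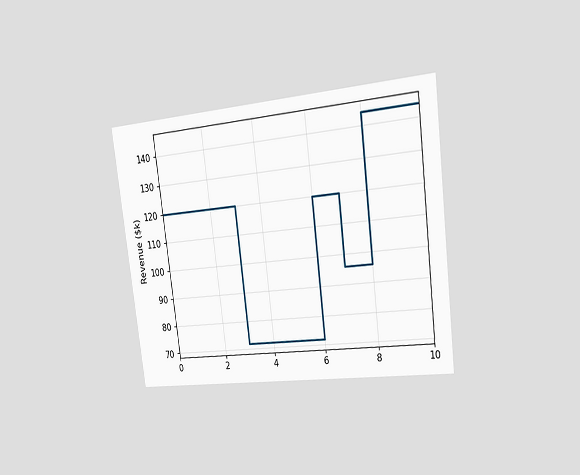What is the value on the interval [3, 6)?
$72k

The chart is tilted about 7° counter-clockwise and viewed slightly from the right. On [3, 6) the step sits at $72k.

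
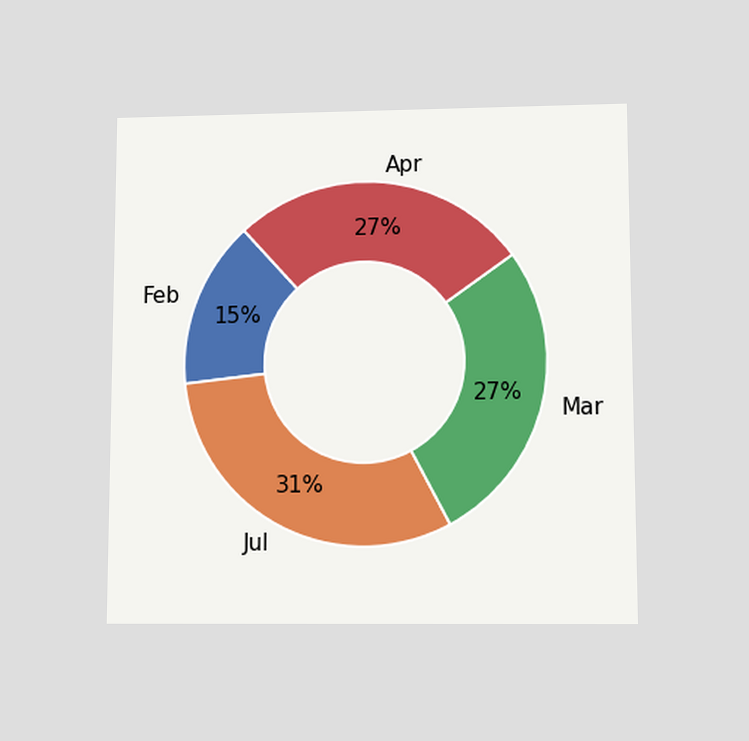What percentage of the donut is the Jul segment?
31%

The chart is viewed slightly from below. The Jul segment takes up 31% of the ring.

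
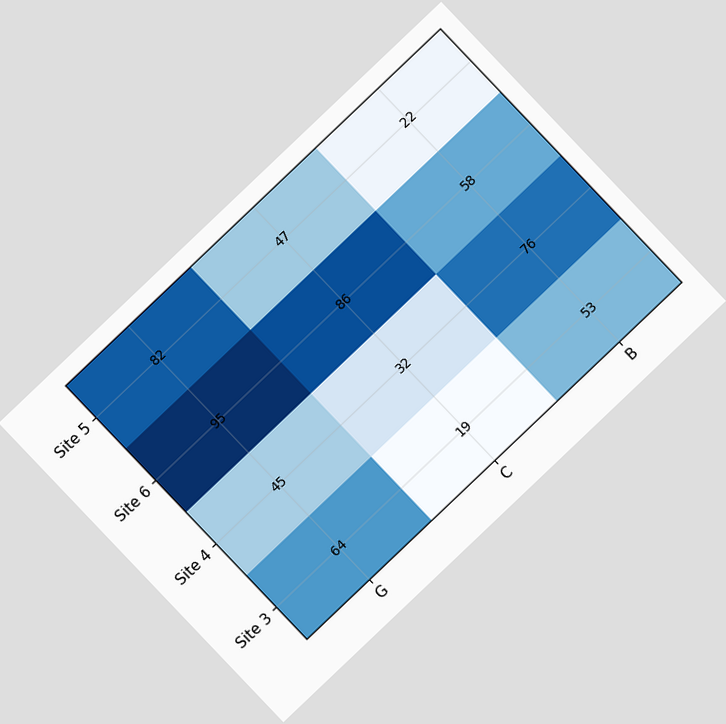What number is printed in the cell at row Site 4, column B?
The chart is tilted about 44° counter-clockwise. The (Site 4, B) cell reads 76.

76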